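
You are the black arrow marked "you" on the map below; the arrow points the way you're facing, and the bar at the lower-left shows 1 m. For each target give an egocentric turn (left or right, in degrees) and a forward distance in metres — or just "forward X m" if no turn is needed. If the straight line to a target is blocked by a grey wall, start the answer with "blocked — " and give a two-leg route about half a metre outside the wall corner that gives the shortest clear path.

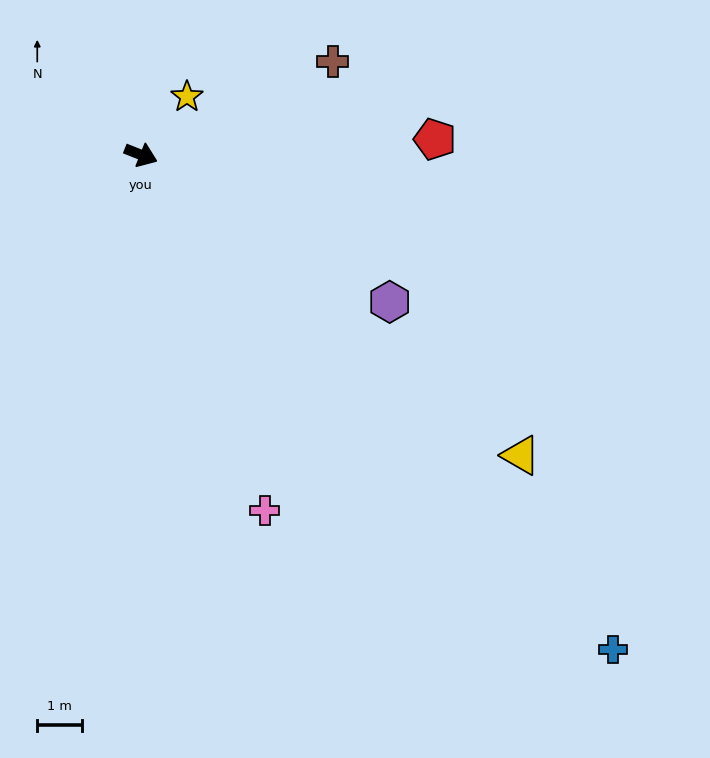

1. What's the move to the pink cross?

turn right 49°, forward 8.4 m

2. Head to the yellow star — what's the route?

turn left 73°, forward 1.6 m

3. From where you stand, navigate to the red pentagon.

turn left 25°, forward 6.5 m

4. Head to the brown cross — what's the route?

turn left 48°, forward 4.7 m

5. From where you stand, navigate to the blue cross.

turn right 25°, forward 15.2 m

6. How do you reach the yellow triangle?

turn right 17°, forward 10.8 m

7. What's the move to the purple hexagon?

turn right 9°, forward 6.4 m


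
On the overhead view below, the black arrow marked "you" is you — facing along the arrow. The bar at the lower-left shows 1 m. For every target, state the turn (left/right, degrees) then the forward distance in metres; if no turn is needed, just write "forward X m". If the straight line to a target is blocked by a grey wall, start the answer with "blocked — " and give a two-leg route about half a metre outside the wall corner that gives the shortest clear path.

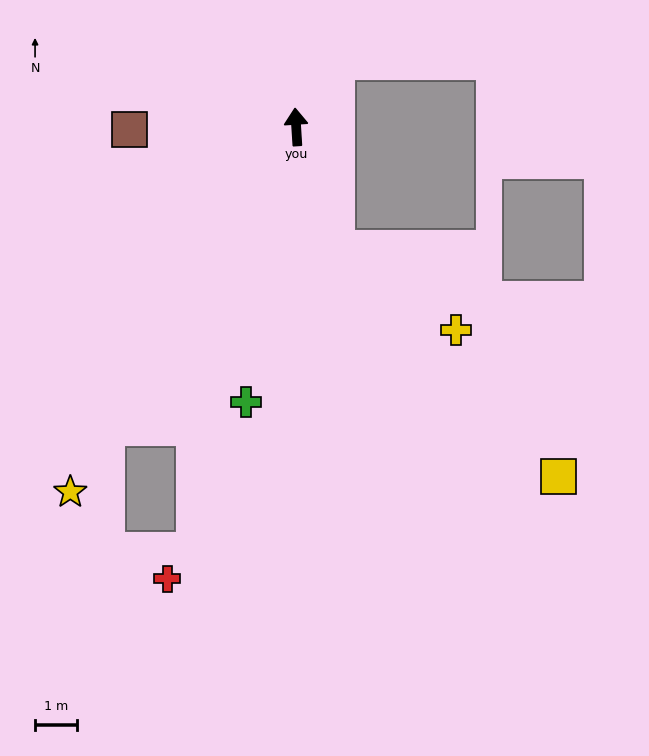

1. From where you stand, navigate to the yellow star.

turn left 145°, forward 10.3 m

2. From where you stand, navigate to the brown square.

turn left 87°, forward 4.0 m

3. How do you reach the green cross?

turn left 166°, forward 6.7 m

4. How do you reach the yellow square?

blocked — turn right 165°, forward 3.1 m, then turn left 25°, forward 7.7 m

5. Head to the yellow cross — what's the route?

blocked — turn right 165°, forward 3.1 m, then turn left 37°, forward 3.5 m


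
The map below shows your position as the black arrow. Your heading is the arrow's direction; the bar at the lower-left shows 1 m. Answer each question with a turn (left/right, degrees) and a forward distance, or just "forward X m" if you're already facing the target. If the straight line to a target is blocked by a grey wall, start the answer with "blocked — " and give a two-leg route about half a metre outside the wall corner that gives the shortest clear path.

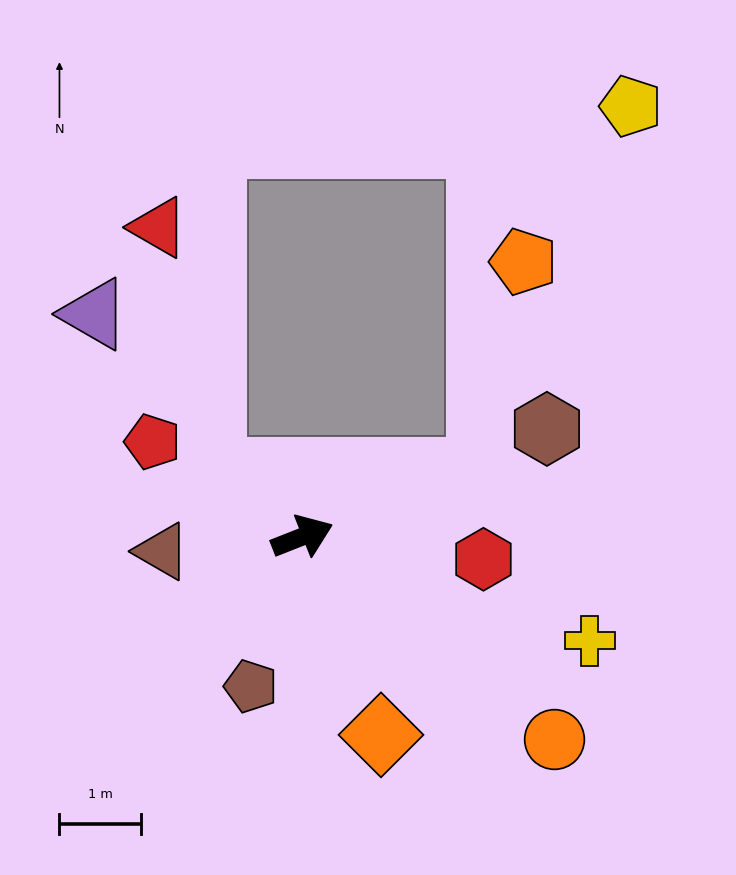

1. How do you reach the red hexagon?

turn right 29°, forward 2.2 m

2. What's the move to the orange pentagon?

blocked — forward 2.3 m, then turn left 57°, forward 2.6 m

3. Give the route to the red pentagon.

turn left 126°, forward 2.2 m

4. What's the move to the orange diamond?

turn right 90°, forward 2.6 m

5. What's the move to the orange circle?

turn right 60°, forward 3.9 m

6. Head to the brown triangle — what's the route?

turn left 164°, forward 1.7 m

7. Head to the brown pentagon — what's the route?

turn right 131°, forward 1.9 m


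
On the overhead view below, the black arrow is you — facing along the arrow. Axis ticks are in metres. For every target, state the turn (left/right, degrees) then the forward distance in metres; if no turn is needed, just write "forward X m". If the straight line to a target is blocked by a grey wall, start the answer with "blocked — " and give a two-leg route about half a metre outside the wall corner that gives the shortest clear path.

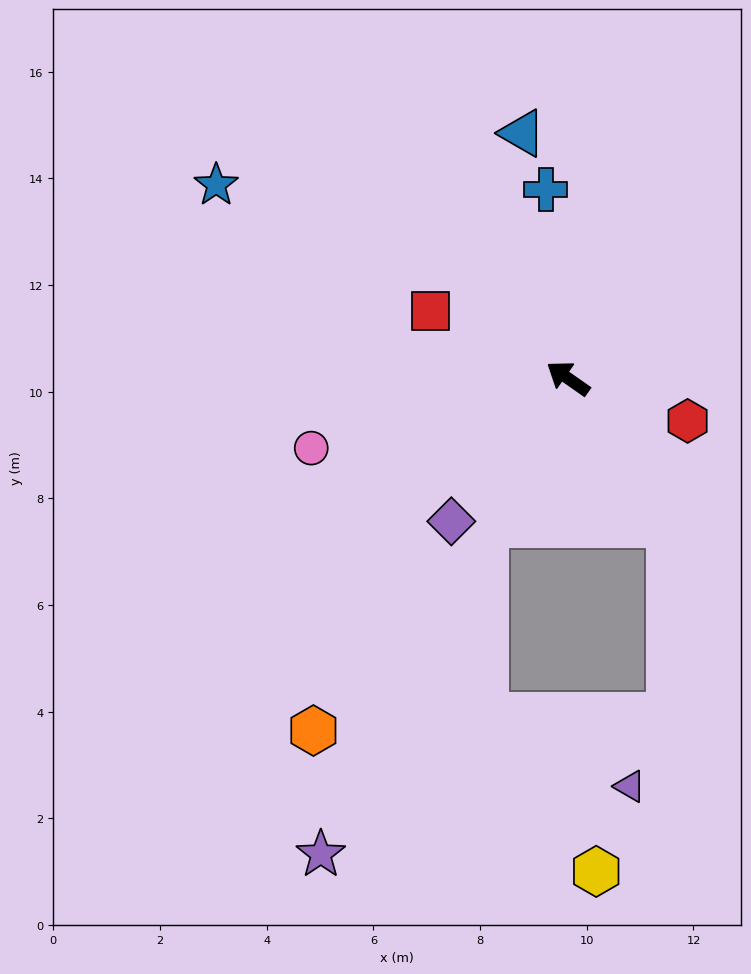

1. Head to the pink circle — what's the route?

turn left 50°, forward 5.0 m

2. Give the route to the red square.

turn left 9°, forward 2.9 m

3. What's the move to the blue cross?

turn right 48°, forward 3.6 m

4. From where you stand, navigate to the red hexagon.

turn right 165°, forward 2.4 m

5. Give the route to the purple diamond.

turn left 86°, forward 3.5 m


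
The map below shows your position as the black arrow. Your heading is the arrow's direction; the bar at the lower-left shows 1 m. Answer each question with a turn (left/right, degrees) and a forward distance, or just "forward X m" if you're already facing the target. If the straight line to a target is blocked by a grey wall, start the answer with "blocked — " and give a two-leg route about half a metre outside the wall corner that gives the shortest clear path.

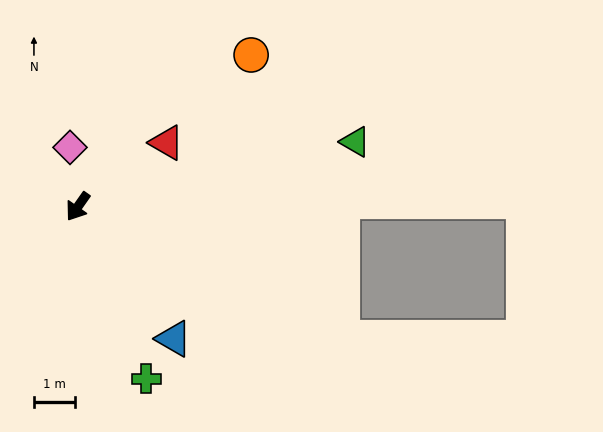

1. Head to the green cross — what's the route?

turn left 57°, forward 4.6 m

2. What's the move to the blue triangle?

turn left 71°, forward 4.0 m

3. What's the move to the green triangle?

turn left 138°, forward 7.0 m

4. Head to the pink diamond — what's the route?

turn right 137°, forward 1.5 m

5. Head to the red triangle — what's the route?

turn left 161°, forward 2.7 m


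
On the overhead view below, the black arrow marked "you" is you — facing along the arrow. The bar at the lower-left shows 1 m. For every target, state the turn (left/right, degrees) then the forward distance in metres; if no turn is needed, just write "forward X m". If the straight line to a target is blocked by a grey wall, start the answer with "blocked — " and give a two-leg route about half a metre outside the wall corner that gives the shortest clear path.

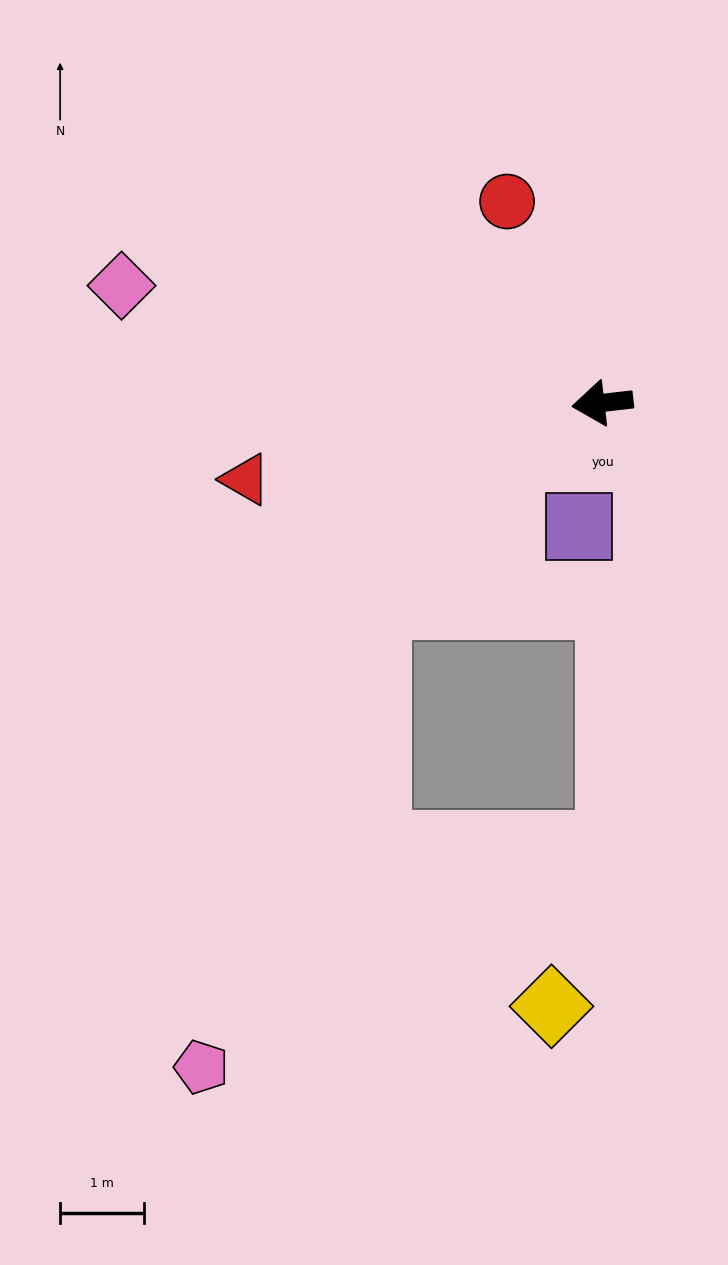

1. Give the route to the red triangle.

turn left 6°, forward 4.4 m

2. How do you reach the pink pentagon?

blocked — turn left 35°, forward 3.6 m, then turn left 28°, forward 5.9 m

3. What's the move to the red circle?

turn right 71°, forward 2.7 m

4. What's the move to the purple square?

turn left 73°, forward 1.5 m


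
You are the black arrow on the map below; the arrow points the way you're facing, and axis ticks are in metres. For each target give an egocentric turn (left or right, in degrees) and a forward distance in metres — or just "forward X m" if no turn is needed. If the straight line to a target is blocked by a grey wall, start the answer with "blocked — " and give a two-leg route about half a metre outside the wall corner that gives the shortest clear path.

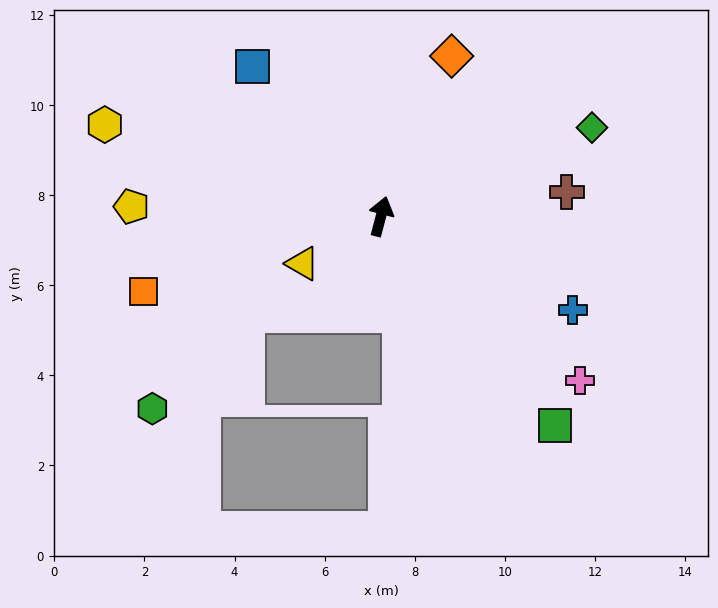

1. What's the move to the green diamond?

turn right 53°, forward 5.1 m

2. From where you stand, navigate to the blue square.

turn left 55°, forward 4.4 m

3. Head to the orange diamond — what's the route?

turn right 9°, forward 3.9 m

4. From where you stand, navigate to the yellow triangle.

turn left 136°, forward 2.0 m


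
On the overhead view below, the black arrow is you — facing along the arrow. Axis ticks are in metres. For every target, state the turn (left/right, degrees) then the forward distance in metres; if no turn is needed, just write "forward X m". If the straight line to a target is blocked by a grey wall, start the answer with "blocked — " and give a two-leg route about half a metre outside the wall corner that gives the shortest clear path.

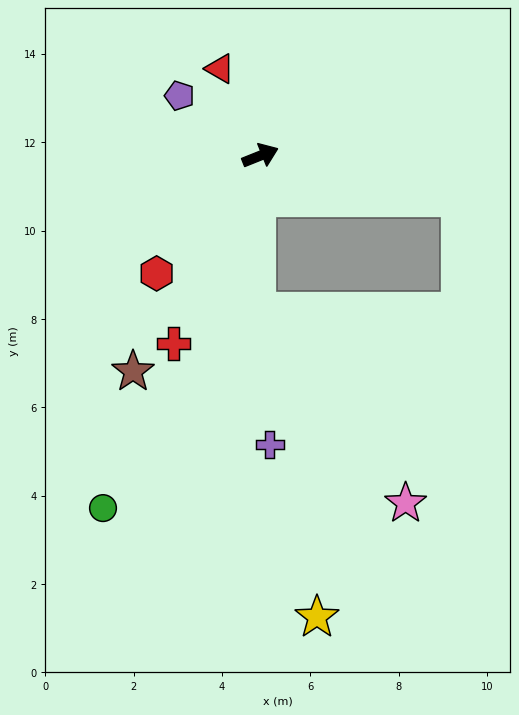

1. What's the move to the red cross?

turn right 137°, forward 4.7 m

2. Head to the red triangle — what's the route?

turn left 93°, forward 2.2 m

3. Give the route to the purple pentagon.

turn left 122°, forward 2.3 m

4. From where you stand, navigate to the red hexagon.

turn right 153°, forward 3.6 m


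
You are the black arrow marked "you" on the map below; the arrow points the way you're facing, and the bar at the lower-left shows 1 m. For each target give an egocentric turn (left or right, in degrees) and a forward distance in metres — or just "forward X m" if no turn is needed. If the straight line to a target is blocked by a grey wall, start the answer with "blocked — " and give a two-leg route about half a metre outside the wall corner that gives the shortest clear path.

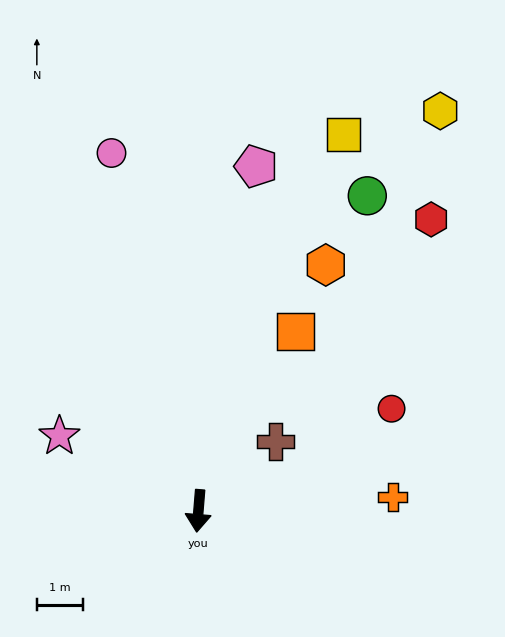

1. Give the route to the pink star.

turn right 114°, forward 3.4 m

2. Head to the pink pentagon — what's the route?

turn left 175°, forward 7.5 m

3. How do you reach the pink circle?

turn right 162°, forward 7.9 m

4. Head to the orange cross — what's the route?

turn left 99°, forward 4.2 m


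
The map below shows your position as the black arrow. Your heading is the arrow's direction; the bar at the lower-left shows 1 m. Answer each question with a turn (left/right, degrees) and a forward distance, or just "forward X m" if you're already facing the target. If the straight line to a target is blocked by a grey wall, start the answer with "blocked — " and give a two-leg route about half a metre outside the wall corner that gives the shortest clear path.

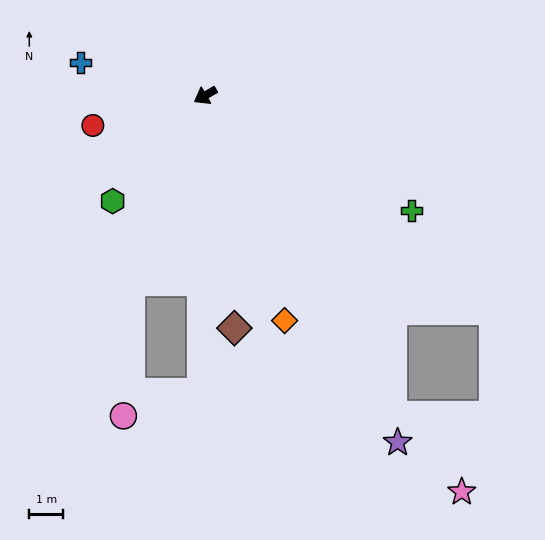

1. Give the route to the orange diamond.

turn left 79°, forward 7.0 m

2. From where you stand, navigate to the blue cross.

turn right 45°, forward 3.8 m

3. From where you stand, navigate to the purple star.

turn left 89°, forward 11.6 m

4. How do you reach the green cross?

turn left 121°, forward 6.9 m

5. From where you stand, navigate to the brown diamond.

turn left 67°, forward 6.9 m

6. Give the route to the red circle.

turn right 15°, forward 3.4 m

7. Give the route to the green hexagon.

turn left 19°, forward 4.1 m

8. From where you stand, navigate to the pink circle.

blocked — turn left 38°, forward 5.9 m, then turn left 19°, forward 3.9 m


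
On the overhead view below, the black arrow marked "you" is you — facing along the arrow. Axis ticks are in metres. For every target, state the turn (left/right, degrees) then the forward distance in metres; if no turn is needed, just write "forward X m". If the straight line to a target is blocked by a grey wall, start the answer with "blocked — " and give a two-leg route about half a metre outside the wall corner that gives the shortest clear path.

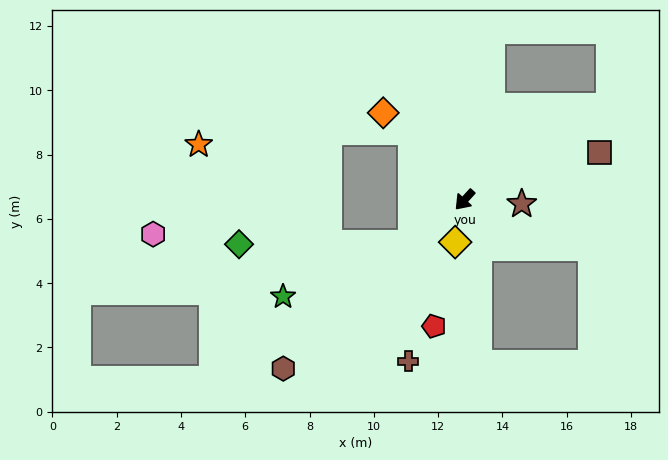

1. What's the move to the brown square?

turn left 152°, forward 4.4 m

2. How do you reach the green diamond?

blocked — turn right 8°, forward 2.2 m, then turn right 39°, forward 5.4 m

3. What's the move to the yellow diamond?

turn left 30°, forward 1.4 m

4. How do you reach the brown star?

turn left 128°, forward 1.8 m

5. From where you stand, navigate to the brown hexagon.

turn right 5°, forward 7.7 m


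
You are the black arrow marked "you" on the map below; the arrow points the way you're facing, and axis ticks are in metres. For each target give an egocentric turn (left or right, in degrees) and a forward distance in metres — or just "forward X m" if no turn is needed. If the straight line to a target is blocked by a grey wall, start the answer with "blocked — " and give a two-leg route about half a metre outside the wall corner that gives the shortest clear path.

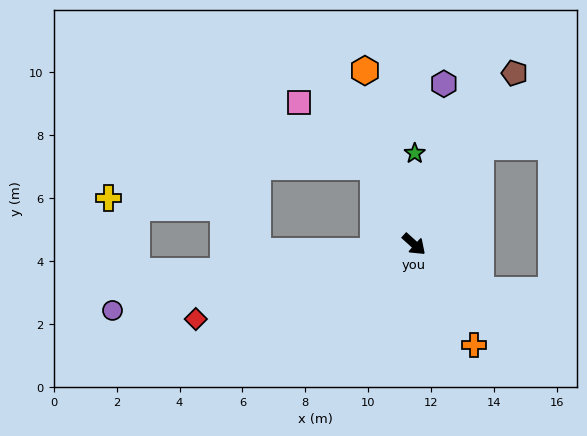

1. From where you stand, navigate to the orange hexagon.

turn left 148°, forward 5.7 m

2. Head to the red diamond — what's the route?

turn right 119°, forward 7.3 m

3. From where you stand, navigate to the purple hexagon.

turn left 122°, forward 5.2 m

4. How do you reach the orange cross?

turn right 17°, forward 3.7 m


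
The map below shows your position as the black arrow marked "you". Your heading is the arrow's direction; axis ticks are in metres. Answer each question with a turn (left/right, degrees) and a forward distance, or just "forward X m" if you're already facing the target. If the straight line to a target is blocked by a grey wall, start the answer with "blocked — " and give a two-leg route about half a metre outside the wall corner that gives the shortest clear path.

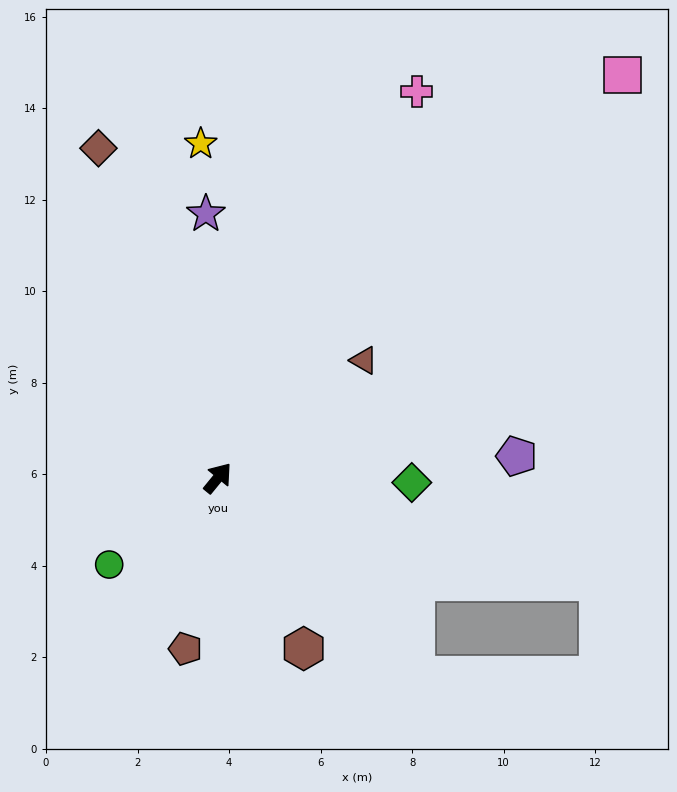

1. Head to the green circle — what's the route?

turn left 168°, forward 3.0 m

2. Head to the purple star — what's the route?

turn left 42°, forward 5.8 m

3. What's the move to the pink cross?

turn left 12°, forward 9.5 m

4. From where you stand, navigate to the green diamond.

turn right 52°, forward 4.2 m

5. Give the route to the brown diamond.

turn left 59°, forward 7.7 m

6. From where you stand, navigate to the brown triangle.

turn right 12°, forward 4.1 m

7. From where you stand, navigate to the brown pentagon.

turn right 151°, forward 3.8 m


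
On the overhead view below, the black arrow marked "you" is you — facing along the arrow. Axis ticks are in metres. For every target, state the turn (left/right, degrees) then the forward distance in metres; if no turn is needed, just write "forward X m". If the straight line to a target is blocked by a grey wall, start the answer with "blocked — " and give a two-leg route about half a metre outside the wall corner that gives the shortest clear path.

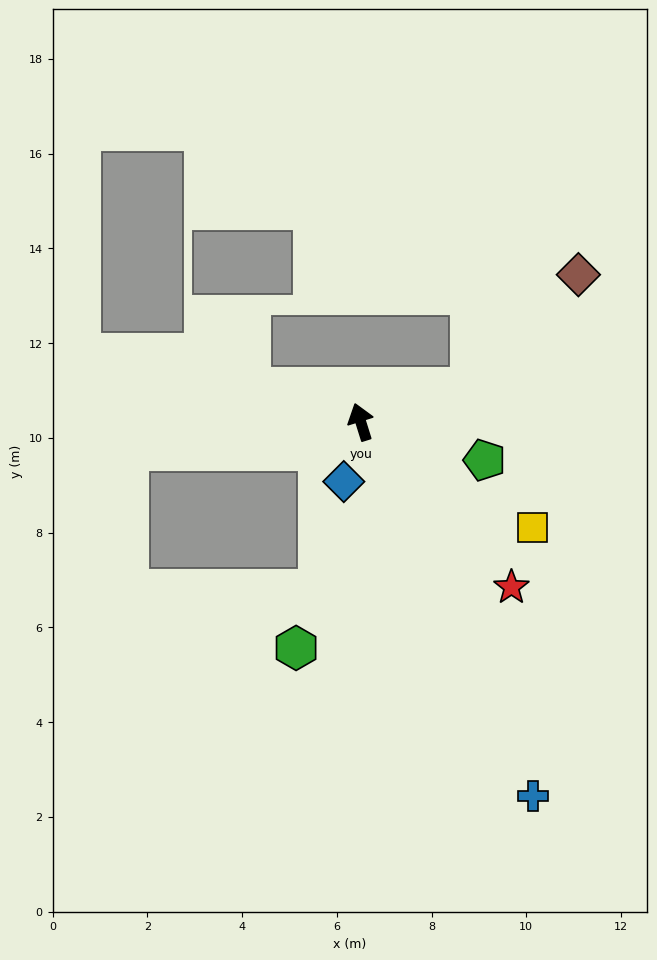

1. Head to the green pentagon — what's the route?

turn right 124°, forward 2.7 m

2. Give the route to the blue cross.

turn right 173°, forward 8.7 m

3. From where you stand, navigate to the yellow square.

turn right 139°, forward 4.3 m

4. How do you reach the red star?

turn right 155°, forward 4.7 m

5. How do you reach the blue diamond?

turn left 147°, forward 1.3 m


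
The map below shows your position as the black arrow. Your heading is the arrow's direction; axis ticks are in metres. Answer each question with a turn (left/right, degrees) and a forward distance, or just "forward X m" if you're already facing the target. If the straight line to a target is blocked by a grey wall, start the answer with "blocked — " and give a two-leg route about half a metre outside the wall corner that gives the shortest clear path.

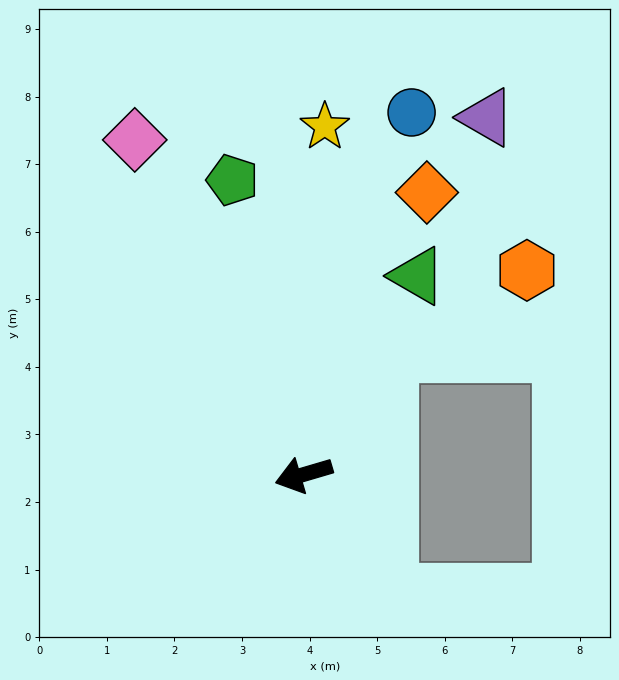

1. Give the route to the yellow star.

turn right 110°, forward 5.2 m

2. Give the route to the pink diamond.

turn right 80°, forward 5.5 m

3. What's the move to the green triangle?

turn right 136°, forward 3.4 m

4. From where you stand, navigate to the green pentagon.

turn right 93°, forward 4.5 m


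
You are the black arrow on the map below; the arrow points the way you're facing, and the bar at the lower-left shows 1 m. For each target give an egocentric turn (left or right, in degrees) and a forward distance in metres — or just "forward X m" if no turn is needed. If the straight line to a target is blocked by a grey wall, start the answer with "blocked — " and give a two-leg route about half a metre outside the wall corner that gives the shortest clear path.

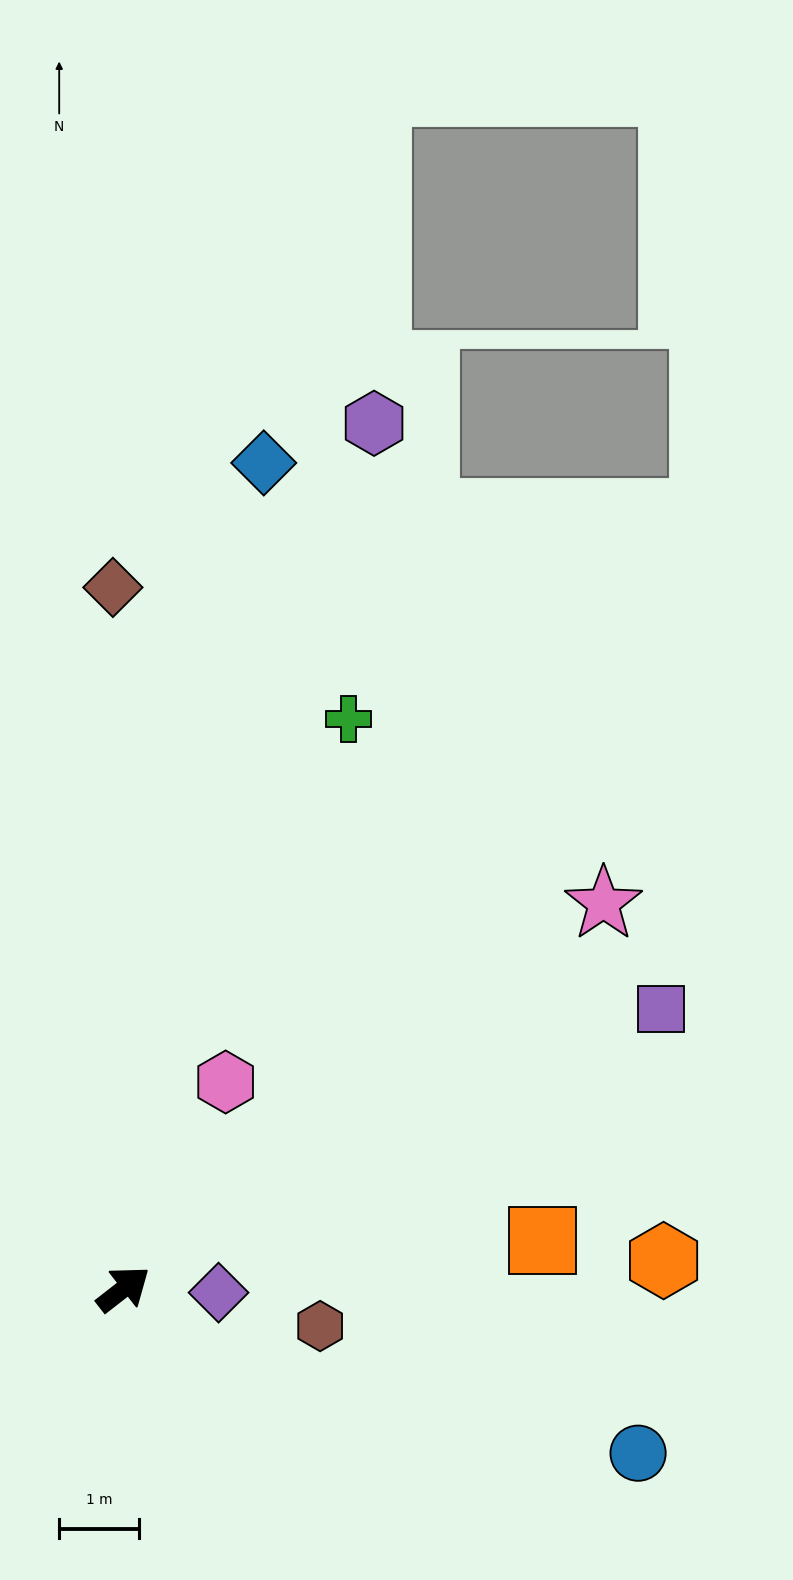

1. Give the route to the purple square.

turn right 10°, forward 7.6 m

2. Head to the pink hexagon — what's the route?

turn left 26°, forward 2.9 m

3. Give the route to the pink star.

forward 7.7 m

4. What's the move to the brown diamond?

turn left 53°, forward 8.7 m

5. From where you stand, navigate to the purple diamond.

turn right 40°, forward 1.2 m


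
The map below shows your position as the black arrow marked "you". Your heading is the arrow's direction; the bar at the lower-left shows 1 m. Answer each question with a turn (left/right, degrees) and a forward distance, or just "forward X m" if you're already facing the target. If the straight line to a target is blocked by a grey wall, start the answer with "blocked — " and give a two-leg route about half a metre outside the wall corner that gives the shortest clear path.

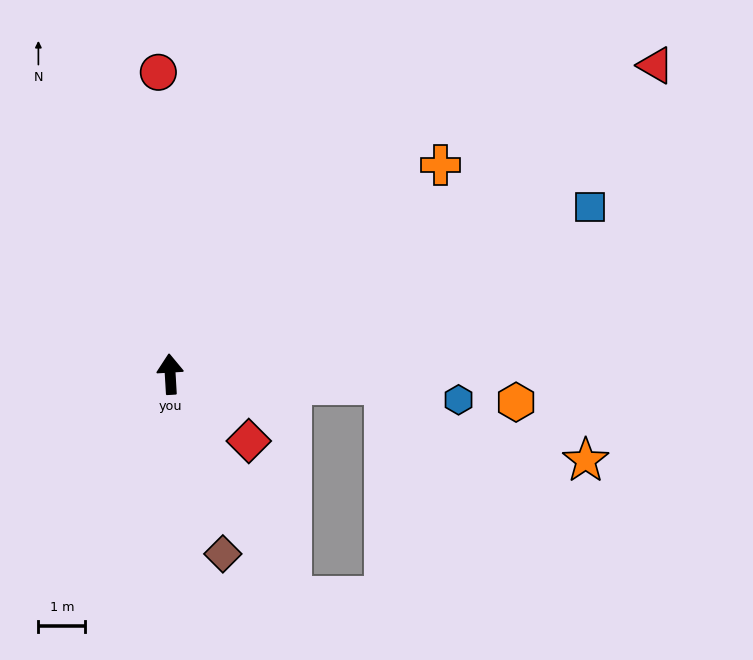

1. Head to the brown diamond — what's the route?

turn right 167°, forward 4.0 m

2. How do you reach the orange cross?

turn right 56°, forward 7.3 m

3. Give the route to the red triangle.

turn right 61°, forward 12.2 m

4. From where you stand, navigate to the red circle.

forward 6.4 m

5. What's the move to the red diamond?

turn right 134°, forward 2.2 m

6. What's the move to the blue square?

turn right 72°, forward 9.6 m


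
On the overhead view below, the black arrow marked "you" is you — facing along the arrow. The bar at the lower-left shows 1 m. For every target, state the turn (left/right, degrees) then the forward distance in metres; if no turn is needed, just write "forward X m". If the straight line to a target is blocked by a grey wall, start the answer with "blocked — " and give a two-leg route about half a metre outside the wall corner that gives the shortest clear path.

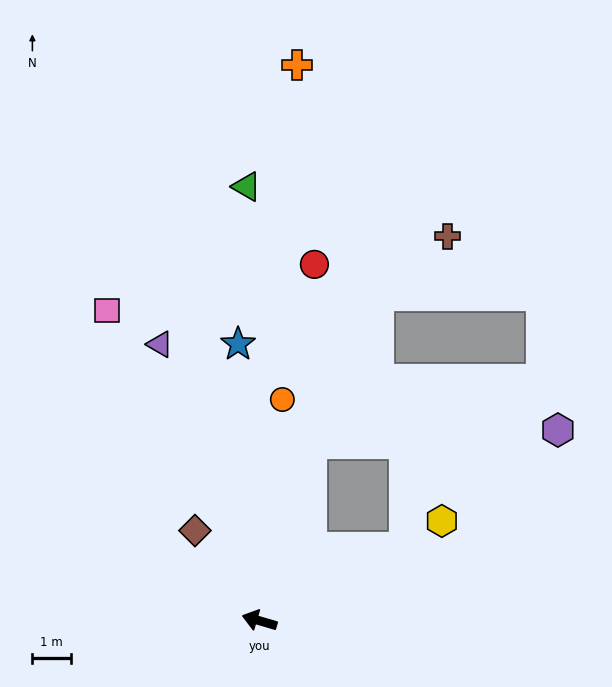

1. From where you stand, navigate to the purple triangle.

turn right 54°, forward 7.7 m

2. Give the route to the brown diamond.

turn right 38°, forward 2.9 m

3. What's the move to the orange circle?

turn right 80°, forward 5.8 m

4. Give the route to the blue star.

turn right 69°, forward 7.3 m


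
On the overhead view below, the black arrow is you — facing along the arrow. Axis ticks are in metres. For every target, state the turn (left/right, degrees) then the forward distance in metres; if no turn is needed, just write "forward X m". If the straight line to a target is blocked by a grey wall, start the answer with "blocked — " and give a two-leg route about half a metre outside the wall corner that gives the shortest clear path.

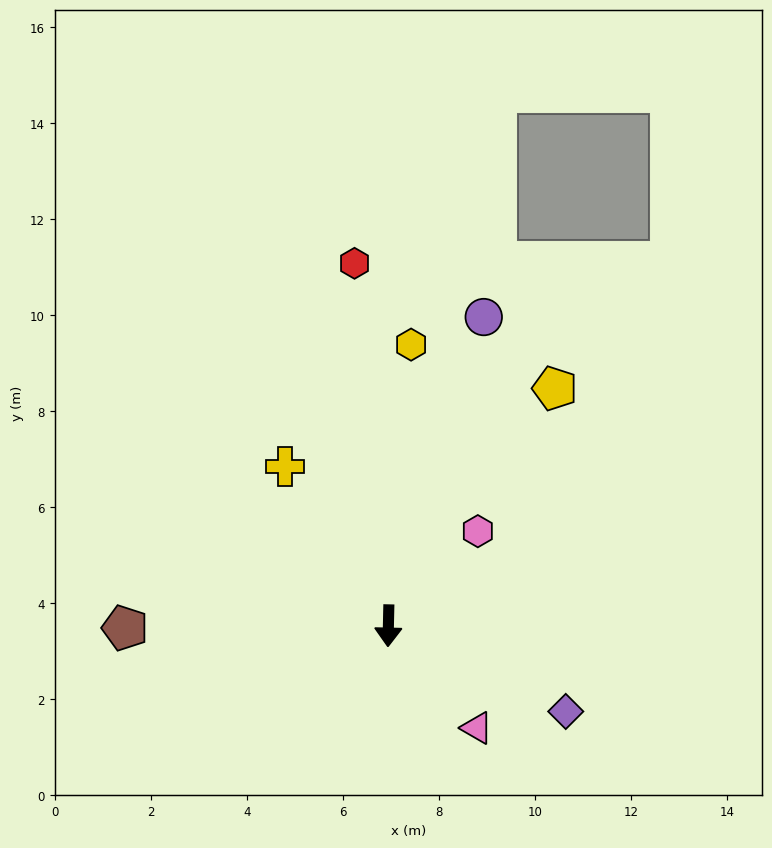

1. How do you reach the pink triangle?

turn left 42°, forward 2.8 m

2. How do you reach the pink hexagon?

turn left 138°, forward 2.7 m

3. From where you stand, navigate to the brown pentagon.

turn right 88°, forward 5.5 m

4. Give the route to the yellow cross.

turn right 146°, forward 4.0 m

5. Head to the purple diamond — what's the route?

turn left 66°, forward 4.1 m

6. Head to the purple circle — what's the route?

turn left 164°, forward 6.7 m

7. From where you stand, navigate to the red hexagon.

turn right 173°, forward 7.6 m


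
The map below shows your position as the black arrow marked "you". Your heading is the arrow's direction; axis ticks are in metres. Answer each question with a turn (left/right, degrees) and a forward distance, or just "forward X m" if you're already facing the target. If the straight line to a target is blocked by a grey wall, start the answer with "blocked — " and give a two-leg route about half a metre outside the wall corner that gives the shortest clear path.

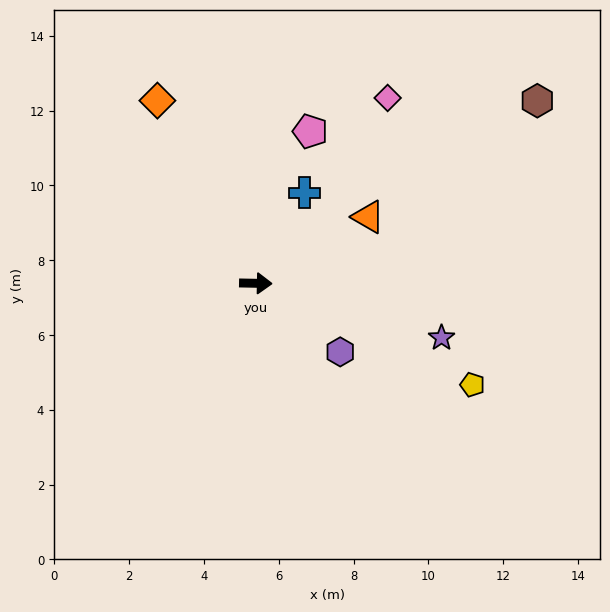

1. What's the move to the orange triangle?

turn left 32°, forward 3.5 m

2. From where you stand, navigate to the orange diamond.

turn left 119°, forward 5.5 m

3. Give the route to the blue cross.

turn left 63°, forward 2.7 m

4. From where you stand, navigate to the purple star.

turn right 15°, forward 5.2 m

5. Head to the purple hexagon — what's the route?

turn right 38°, forward 2.9 m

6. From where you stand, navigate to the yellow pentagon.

turn right 24°, forward 6.4 m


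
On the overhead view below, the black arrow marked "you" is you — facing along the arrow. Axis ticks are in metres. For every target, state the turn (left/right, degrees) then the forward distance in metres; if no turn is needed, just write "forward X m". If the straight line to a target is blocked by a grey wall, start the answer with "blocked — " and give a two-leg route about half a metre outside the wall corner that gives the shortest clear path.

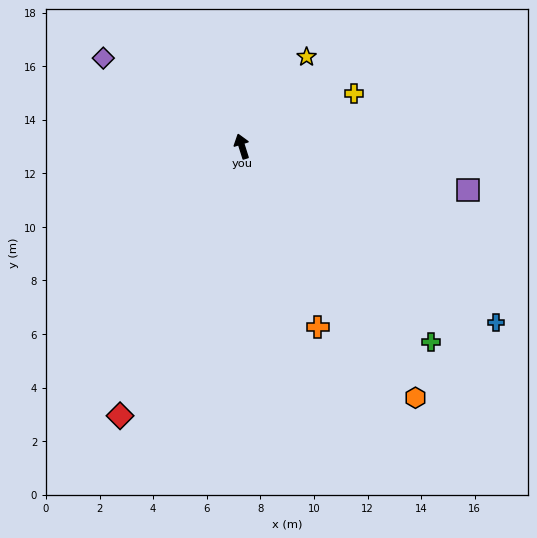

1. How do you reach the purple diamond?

turn left 40°, forward 6.1 m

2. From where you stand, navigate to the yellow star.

turn right 53°, forward 4.1 m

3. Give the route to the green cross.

turn right 153°, forward 10.2 m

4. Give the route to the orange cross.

turn right 175°, forward 7.3 m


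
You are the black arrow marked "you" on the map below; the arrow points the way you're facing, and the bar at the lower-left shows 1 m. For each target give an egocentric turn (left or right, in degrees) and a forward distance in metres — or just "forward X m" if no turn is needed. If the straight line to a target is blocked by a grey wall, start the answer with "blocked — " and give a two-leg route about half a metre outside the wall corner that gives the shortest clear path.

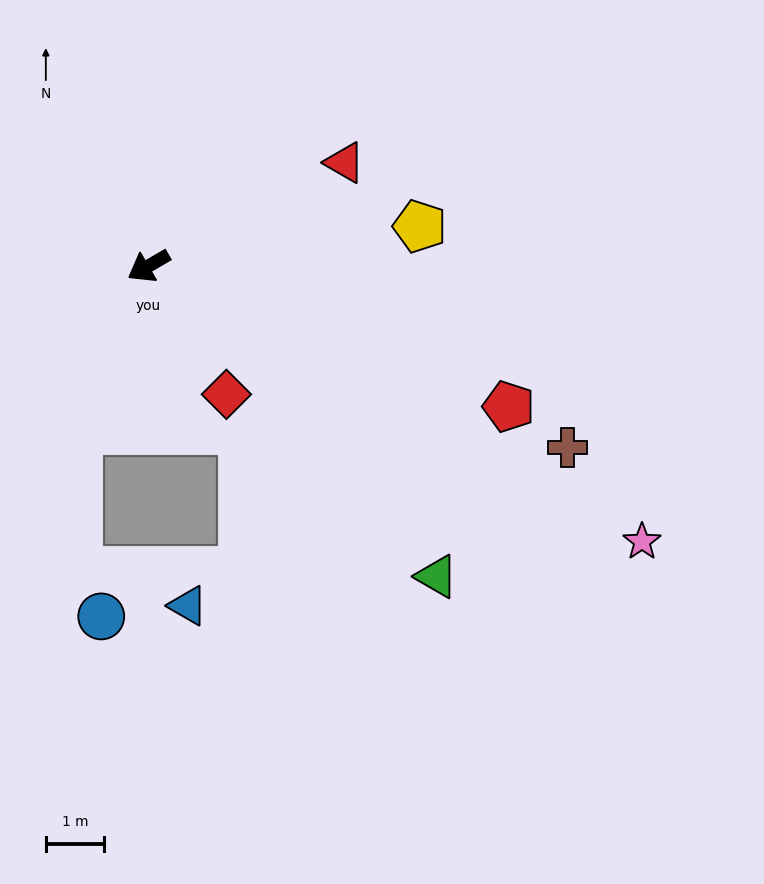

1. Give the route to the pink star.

turn left 121°, forward 9.7 m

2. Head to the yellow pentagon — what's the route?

turn left 158°, forward 4.7 m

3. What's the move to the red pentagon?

turn left 128°, forward 6.7 m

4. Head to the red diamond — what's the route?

turn left 91°, forward 2.6 m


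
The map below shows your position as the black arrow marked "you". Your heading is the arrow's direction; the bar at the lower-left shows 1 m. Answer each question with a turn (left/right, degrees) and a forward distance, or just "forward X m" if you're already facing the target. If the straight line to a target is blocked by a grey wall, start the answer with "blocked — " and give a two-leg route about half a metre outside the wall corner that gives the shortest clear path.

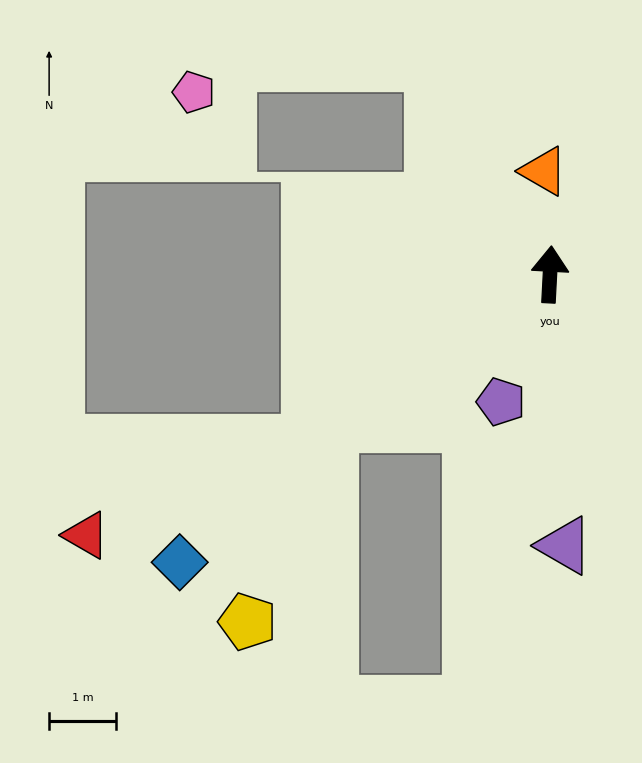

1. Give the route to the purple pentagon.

turn left 162°, forward 2.0 m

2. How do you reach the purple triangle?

turn right 174°, forward 4.1 m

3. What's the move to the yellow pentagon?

blocked — turn left 127°, forward 4.0 m, then turn left 33°, forward 3.2 m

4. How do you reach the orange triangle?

turn left 7°, forward 1.5 m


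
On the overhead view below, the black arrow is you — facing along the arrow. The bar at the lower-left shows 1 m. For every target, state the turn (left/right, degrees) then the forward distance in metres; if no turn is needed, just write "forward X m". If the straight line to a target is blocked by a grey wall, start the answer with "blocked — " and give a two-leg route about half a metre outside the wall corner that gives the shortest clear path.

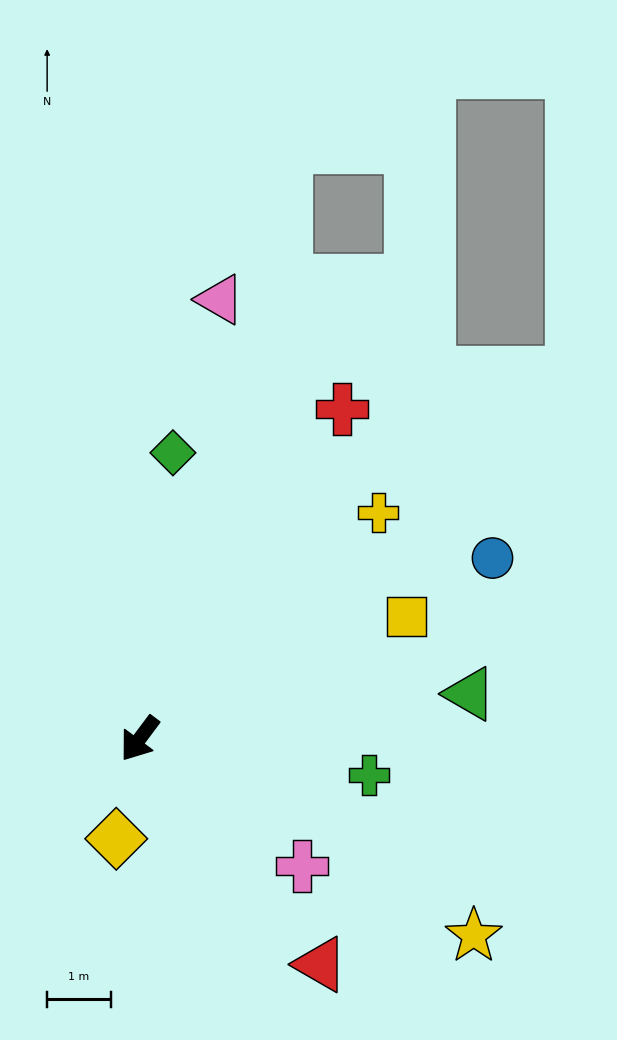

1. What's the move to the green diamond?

turn right 150°, forward 4.5 m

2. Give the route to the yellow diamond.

turn left 24°, forward 1.6 m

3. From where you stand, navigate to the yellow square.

turn left 151°, forward 4.6 m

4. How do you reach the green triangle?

turn left 134°, forward 5.2 m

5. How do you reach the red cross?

turn right 175°, forward 6.1 m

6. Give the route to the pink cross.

turn left 89°, forward 3.2 m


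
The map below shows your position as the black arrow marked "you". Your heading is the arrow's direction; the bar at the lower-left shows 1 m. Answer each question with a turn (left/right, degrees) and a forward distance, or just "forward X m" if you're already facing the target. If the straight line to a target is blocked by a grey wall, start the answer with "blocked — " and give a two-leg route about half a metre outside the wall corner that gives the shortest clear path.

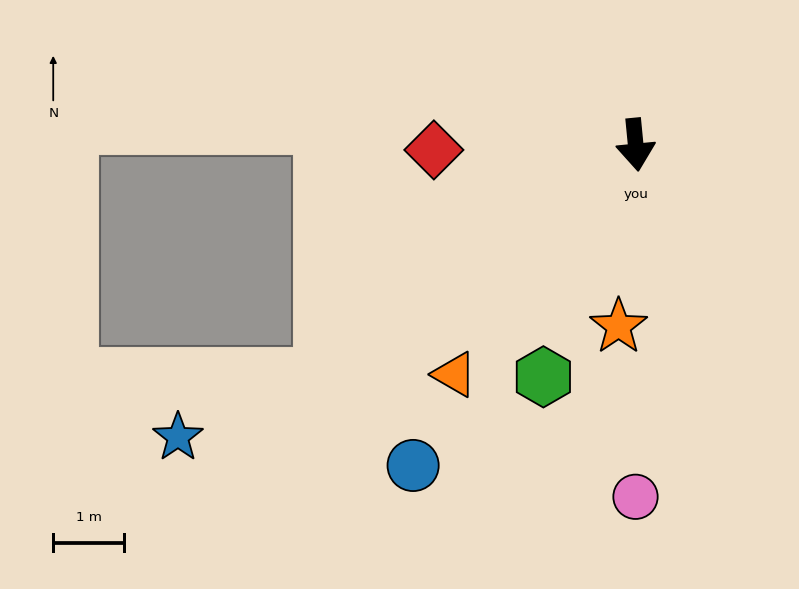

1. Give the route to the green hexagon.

turn right 27°, forward 3.5 m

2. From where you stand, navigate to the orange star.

turn right 11°, forward 2.6 m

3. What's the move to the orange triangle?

turn right 44°, forward 4.1 m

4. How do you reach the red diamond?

turn right 94°, forward 2.9 m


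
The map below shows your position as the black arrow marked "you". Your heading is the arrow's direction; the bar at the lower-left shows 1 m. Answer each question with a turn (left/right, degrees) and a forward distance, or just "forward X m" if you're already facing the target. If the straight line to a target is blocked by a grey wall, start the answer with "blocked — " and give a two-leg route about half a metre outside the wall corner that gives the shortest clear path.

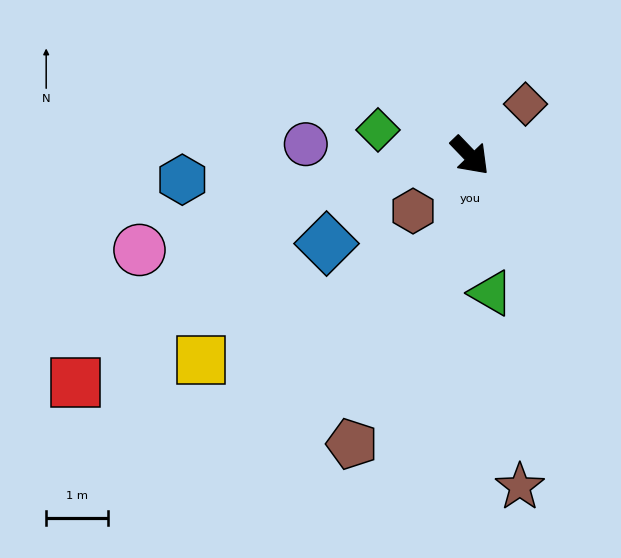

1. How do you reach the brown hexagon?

turn right 90°, forward 1.3 m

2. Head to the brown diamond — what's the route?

turn left 89°, forward 1.2 m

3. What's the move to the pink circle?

turn right 118°, forward 5.6 m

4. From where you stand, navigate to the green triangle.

turn right 35°, forward 2.3 m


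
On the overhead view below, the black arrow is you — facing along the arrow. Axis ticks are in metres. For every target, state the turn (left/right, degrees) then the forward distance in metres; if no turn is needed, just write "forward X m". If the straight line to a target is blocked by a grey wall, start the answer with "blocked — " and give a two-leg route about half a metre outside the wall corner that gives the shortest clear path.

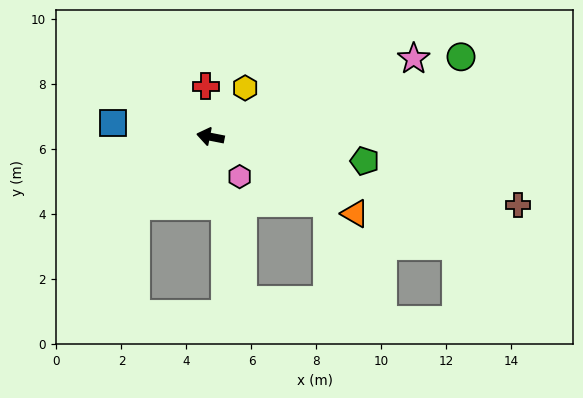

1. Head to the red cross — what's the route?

turn right 74°, forward 1.6 m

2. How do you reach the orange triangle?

turn left 163°, forward 5.0 m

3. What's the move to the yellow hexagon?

turn right 114°, forward 1.8 m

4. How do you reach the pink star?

turn right 148°, forward 6.7 m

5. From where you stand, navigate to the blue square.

turn left 3°, forward 3.0 m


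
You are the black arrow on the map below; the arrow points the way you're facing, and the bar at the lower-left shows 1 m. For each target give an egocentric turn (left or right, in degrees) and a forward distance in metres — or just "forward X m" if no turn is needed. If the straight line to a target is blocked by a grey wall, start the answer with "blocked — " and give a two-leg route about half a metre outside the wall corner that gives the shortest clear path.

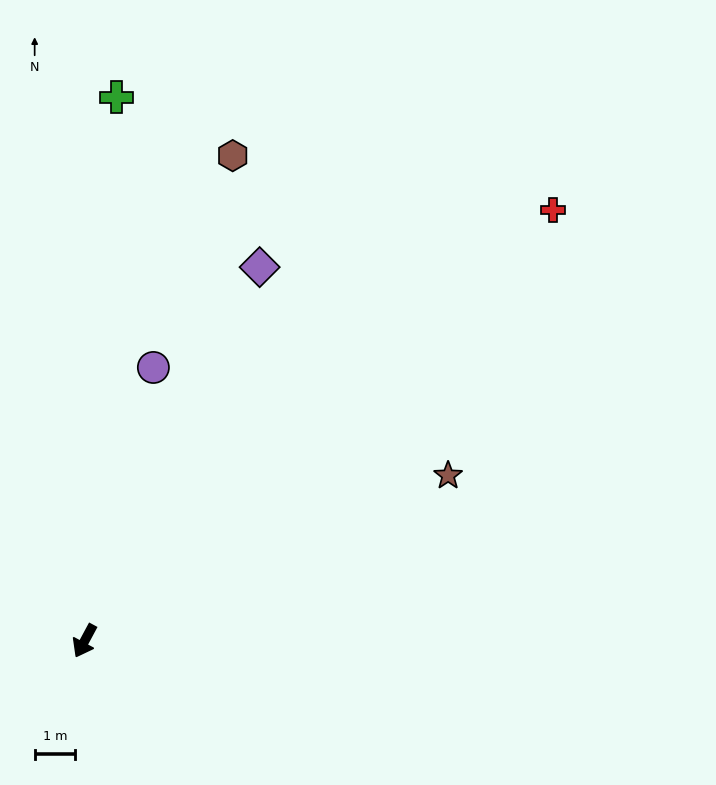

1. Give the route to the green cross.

turn right 155°, forward 13.4 m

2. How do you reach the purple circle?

turn right 166°, forward 6.9 m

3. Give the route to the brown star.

turn left 143°, forward 9.8 m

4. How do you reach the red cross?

turn left 161°, forward 15.6 m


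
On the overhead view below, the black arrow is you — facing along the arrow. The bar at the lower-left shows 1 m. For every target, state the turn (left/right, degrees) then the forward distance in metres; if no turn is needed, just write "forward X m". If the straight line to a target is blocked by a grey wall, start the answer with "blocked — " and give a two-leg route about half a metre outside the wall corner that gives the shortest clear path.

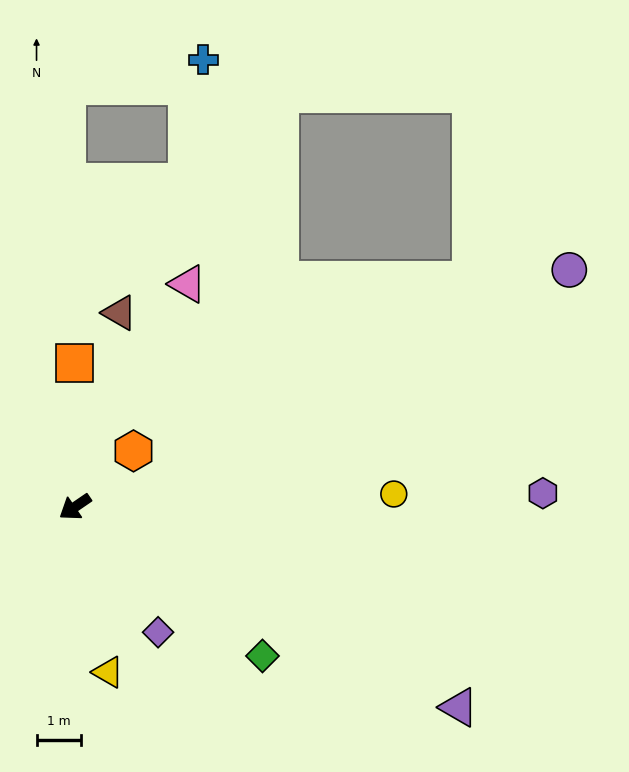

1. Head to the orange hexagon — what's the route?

turn right 171°, forward 1.8 m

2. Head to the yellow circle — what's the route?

turn left 148°, forward 7.2 m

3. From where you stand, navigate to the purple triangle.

turn left 118°, forward 9.7 m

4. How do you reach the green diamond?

turn left 107°, forward 5.4 m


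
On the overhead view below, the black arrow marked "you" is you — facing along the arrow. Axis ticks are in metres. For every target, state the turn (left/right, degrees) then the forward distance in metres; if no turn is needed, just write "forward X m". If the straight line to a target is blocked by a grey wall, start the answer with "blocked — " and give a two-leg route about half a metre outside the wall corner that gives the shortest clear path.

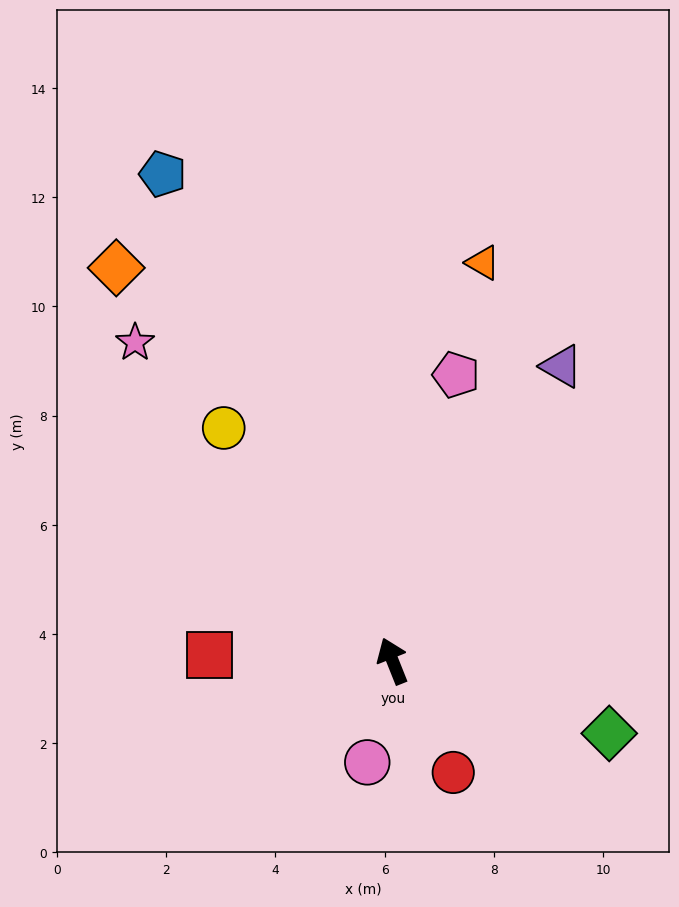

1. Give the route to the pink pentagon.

turn right 34°, forward 5.4 m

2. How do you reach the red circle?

turn right 173°, forward 2.3 m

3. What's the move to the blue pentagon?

turn left 3°, forward 9.9 m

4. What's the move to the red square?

turn left 66°, forward 3.4 m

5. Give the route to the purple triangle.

turn right 52°, forward 6.2 m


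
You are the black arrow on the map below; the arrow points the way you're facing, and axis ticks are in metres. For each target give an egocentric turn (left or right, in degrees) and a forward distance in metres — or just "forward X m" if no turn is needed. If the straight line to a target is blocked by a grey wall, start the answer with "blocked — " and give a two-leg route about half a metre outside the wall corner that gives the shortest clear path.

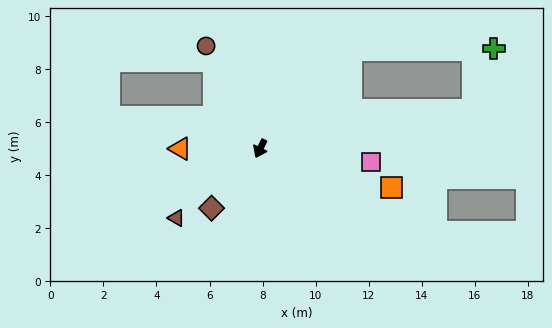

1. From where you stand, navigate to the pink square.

turn left 109°, forward 4.2 m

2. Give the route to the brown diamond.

turn right 13°, forward 2.9 m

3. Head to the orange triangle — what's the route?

turn right 64°, forward 3.0 m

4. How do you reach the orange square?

turn left 100°, forward 5.2 m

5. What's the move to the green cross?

blocked — turn left 163°, forward 5.1 m, then turn right 47°, forward 5.4 m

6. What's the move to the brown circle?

turn right 126°, forward 4.4 m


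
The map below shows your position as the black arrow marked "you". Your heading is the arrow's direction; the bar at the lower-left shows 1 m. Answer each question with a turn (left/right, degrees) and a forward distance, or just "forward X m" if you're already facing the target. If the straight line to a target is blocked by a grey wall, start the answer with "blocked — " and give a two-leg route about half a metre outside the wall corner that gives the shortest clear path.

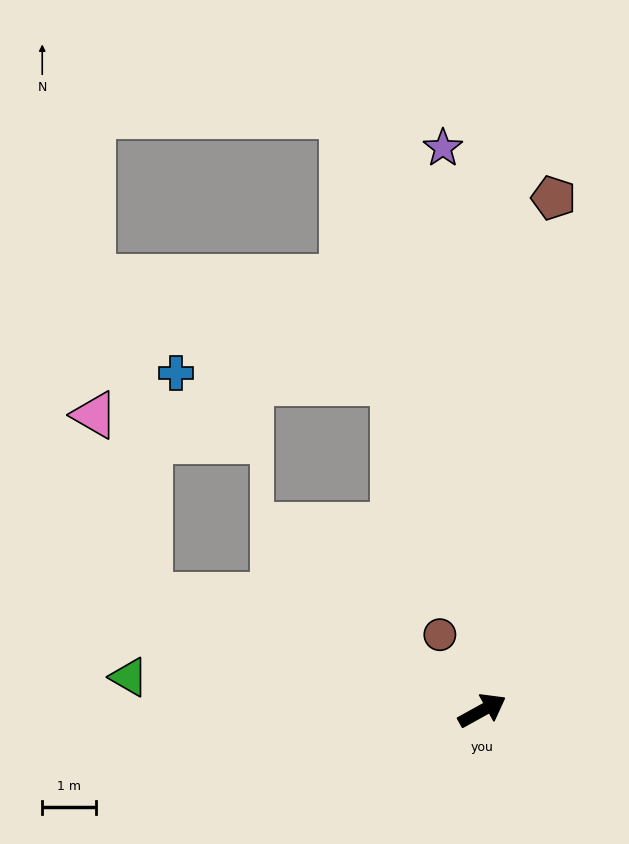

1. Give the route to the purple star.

turn left 65°, forward 10.5 m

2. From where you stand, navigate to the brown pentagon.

turn left 53°, forward 9.6 m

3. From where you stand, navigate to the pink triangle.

blocked — turn left 132°, forward 6.6 m, then turn right 54°, forward 3.5 m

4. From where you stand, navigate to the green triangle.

turn left 146°, forward 6.6 m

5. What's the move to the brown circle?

turn left 90°, forward 1.6 m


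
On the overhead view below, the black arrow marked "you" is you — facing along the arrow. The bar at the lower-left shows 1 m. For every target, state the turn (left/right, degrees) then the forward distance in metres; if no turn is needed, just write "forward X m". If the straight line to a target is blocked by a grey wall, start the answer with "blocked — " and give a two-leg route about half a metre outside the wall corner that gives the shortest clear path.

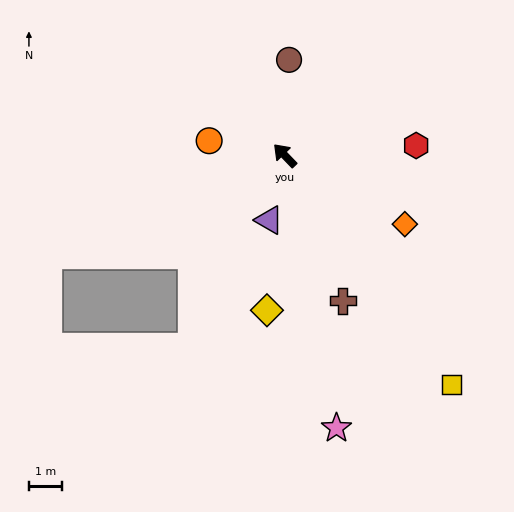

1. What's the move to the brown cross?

turn left 158°, forward 4.7 m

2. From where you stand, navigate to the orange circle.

turn left 35°, forward 2.3 m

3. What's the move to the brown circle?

turn right 47°, forward 2.9 m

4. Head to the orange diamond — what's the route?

turn right 164°, forward 4.1 m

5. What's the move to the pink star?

turn left 147°, forward 8.3 m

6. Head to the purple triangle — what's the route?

turn left 123°, forward 2.0 m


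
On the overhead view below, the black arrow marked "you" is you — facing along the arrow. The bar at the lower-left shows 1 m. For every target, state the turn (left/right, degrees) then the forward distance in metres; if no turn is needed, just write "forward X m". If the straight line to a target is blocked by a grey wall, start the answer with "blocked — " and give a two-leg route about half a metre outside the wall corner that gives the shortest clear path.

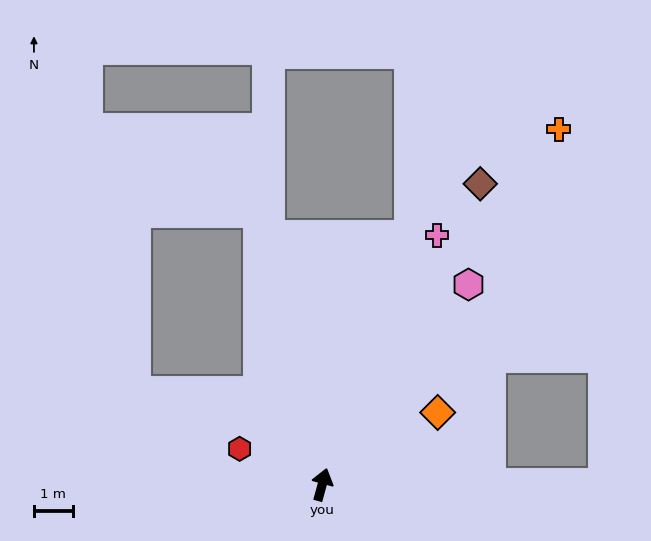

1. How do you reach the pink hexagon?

turn right 21°, forward 6.4 m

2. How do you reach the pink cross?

turn right 9°, forward 7.1 m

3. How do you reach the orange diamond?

turn right 43°, forward 3.5 m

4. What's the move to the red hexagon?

turn left 82°, forward 2.3 m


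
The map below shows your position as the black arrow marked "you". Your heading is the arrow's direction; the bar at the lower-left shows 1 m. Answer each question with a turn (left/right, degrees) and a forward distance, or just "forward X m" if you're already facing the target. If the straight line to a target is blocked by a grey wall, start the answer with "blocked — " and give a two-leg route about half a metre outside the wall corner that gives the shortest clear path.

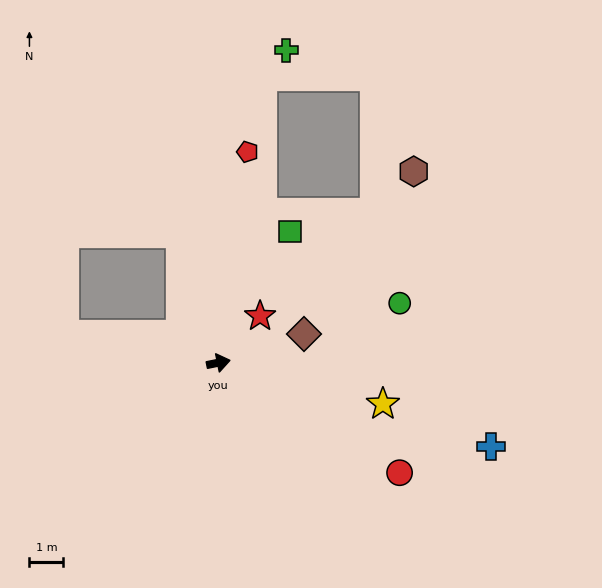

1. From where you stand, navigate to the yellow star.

turn right 26°, forward 5.0 m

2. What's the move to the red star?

turn left 37°, forward 1.8 m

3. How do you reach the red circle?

turn right 43°, forward 6.2 m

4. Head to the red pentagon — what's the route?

turn left 71°, forward 6.3 m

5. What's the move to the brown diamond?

turn left 7°, forward 2.7 m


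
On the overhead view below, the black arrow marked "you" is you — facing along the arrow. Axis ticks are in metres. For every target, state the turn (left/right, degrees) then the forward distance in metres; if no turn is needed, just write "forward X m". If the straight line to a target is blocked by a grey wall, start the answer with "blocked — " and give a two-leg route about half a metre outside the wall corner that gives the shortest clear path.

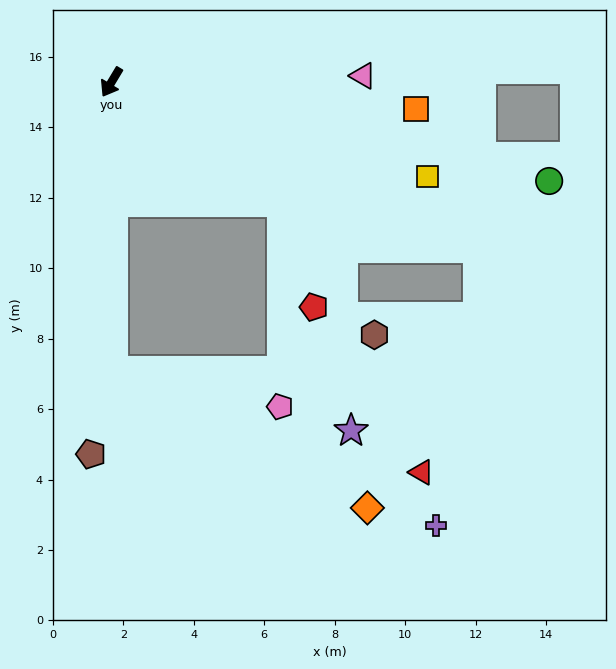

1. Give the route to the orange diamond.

blocked — turn left 31°, forward 8.2 m, then turn left 62°, forward 8.2 m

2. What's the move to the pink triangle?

turn left 122°, forward 7.1 m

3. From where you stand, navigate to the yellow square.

turn left 104°, forward 9.4 m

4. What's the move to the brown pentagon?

turn left 28°, forward 10.6 m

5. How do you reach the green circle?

turn left 108°, forward 12.7 m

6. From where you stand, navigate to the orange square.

turn left 116°, forward 8.7 m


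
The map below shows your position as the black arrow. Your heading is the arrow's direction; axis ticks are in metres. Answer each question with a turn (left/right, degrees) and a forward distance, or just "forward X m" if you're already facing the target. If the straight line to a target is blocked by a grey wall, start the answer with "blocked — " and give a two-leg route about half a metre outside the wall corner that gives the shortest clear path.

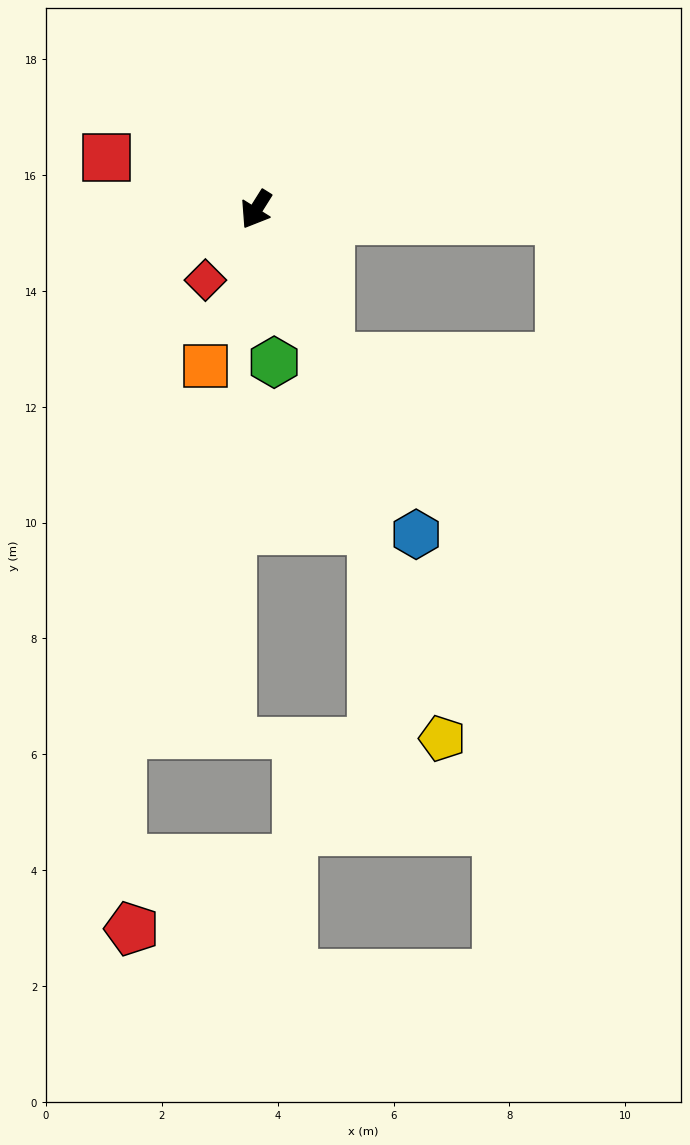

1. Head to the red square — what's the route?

turn right 77°, forward 2.7 m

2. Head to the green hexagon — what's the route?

turn left 39°, forward 2.7 m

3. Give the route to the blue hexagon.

turn left 58°, forward 6.3 m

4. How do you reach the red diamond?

turn right 4°, forward 1.5 m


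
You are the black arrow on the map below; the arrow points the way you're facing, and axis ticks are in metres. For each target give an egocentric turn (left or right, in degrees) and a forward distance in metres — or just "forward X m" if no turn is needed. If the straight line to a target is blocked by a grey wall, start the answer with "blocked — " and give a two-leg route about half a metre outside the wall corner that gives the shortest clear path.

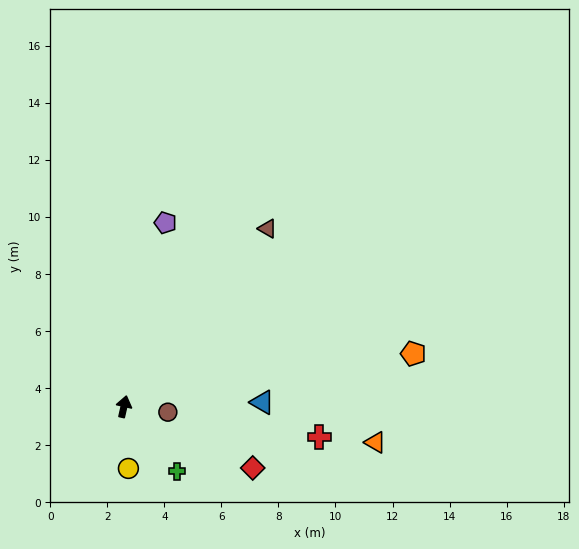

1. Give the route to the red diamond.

turn right 103°, forward 5.0 m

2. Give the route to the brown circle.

turn right 85°, forward 1.6 m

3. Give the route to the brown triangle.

turn right 26°, forward 8.0 m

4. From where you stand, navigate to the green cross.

turn right 128°, forward 2.9 m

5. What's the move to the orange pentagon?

turn right 67°, forward 10.3 m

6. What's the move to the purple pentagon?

forward 6.6 m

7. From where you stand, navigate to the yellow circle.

turn right 163°, forward 2.2 m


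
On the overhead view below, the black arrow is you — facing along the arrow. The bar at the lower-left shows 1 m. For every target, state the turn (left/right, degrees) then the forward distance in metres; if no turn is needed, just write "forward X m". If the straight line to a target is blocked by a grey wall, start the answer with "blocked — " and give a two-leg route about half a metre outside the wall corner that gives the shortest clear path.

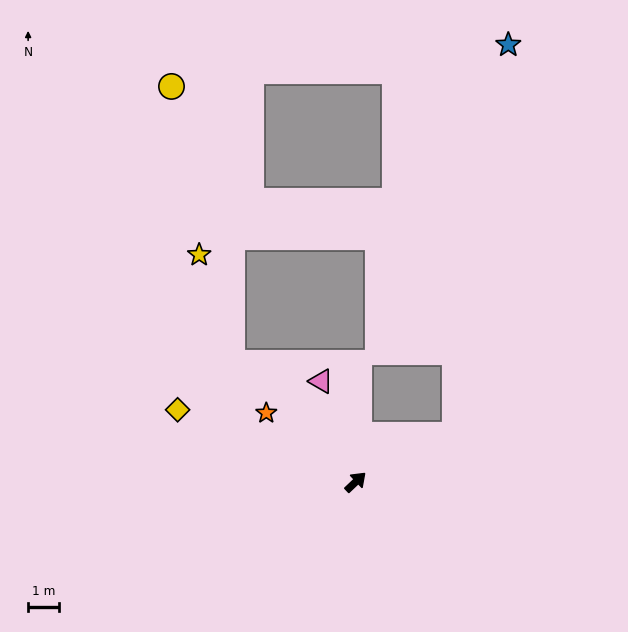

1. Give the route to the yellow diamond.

turn left 115°, forward 6.3 m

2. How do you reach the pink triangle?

turn left 66°, forward 3.5 m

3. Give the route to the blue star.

blocked — turn right 18°, forward 3.6 m, then turn left 57°, forward 12.8 m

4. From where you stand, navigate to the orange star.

turn left 99°, forward 3.7 m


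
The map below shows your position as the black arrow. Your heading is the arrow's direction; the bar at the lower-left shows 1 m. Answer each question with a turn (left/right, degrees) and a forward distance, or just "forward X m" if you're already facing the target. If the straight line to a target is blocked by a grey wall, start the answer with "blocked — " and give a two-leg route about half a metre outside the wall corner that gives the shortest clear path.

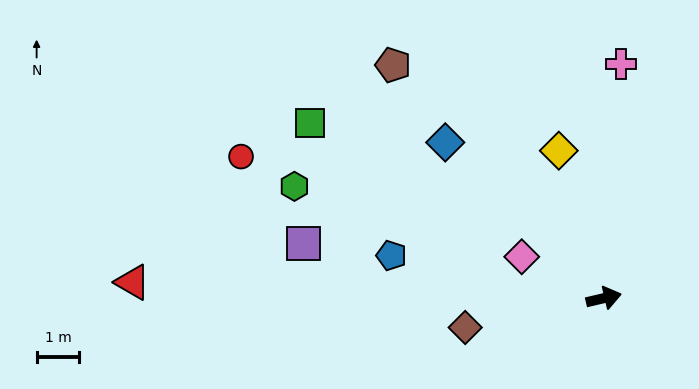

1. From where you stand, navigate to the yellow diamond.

turn left 94°, forward 3.6 m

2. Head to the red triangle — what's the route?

turn left 165°, forward 11.1 m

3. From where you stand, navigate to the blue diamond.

turn left 122°, forward 5.2 m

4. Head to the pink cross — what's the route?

turn left 73°, forward 5.5 m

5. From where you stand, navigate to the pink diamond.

turn left 140°, forward 2.2 m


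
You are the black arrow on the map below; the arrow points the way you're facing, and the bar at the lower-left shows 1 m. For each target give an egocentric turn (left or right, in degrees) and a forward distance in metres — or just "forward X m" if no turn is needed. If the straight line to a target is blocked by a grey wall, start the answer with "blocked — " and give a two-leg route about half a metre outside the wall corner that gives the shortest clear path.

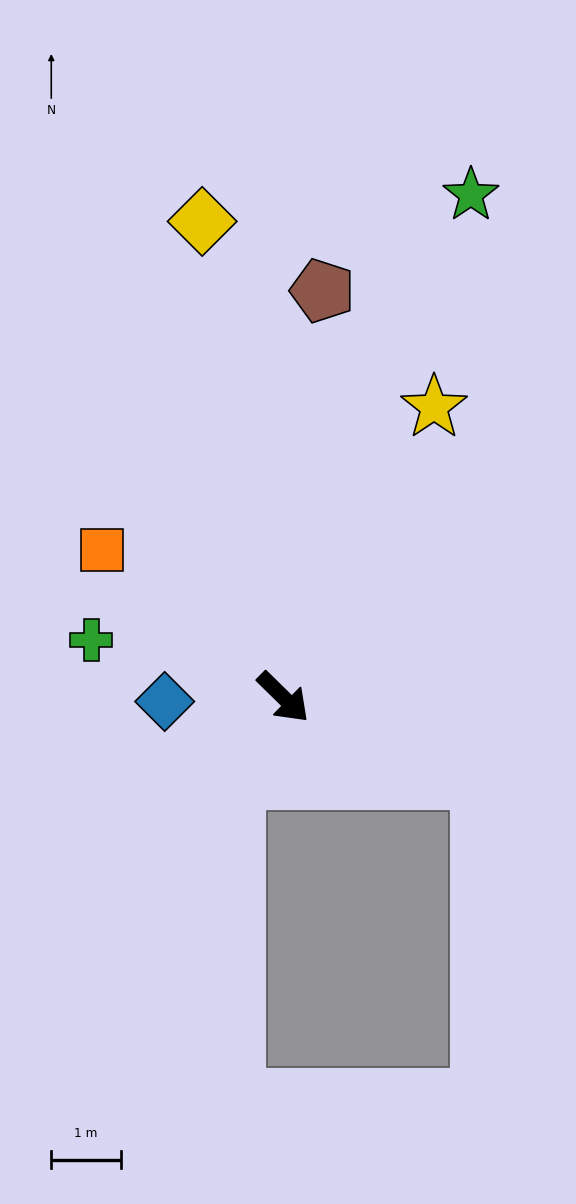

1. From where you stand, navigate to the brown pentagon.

turn left 129°, forward 5.9 m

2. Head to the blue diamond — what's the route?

turn right 134°, forward 1.7 m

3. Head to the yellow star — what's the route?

turn left 107°, forward 4.7 m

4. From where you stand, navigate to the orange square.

turn right 175°, forward 3.4 m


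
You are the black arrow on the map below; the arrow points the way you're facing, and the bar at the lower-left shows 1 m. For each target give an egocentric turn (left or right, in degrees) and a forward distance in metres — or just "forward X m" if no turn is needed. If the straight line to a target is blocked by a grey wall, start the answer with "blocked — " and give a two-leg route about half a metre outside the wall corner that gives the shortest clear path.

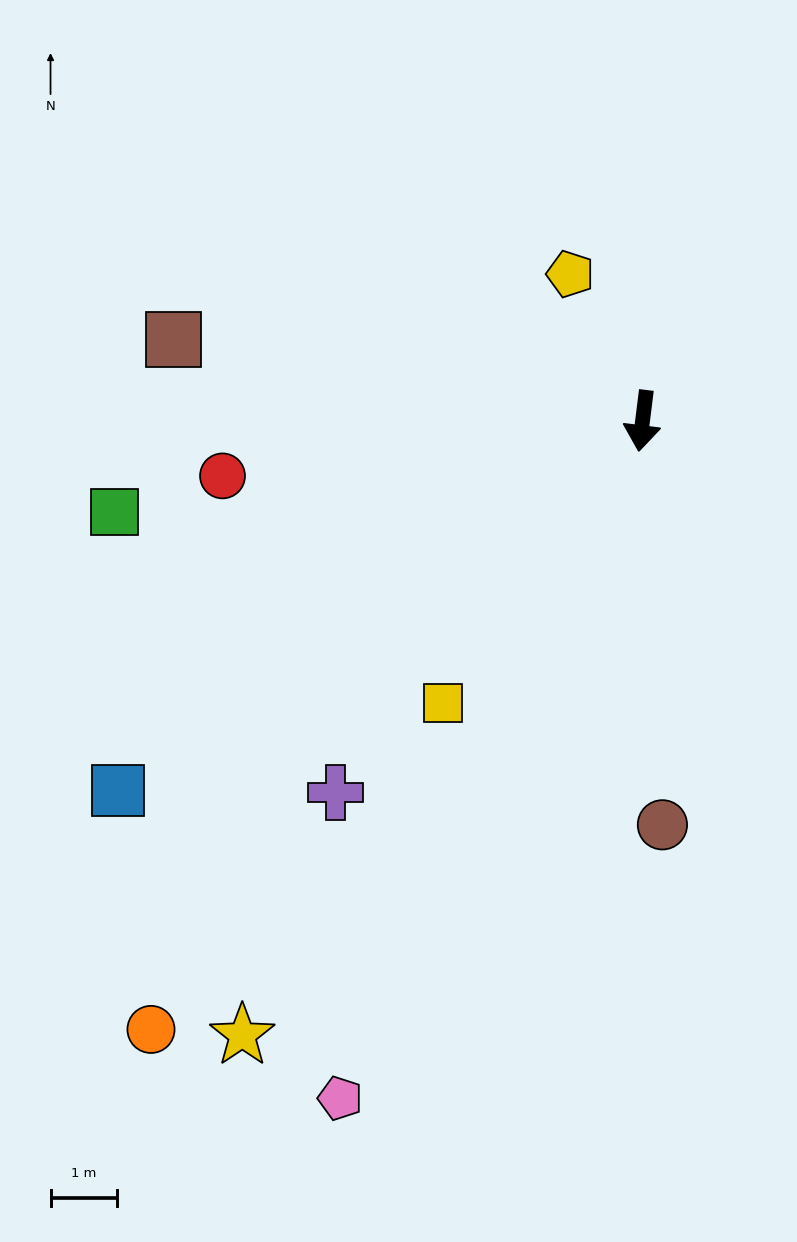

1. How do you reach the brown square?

turn right 93°, forward 7.2 m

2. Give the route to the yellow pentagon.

turn right 147°, forward 2.5 m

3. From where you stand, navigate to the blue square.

turn right 48°, forward 9.6 m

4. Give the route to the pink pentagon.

turn right 17°, forward 11.1 m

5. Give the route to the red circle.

turn right 75°, forward 6.4 m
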